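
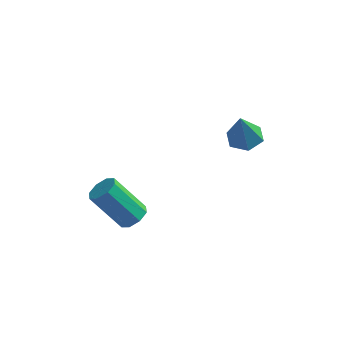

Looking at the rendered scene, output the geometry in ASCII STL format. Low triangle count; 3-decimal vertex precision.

solid 
facet normal 0.625 0.021 -0.780
outer loop
vertex -2.714 -0.747 0.003
vertex -3.166 -0.742 -0.359
vertex -2.849 -0.335 -0.094
endloop
endfacet
facet normal 0.719 0.374 0.586
outer loop
vertex -2.714 -0.747 0.003
vertex -2.849 -0.335 -0.094
vertex -3.801 -0.783 1.361
endloop
endfacet
facet normal 0.719 0.374 0.586
outer loop
vertex -3.801 -0.783 1.361
vertex -2.849 -0.335 -0.094
vertex -3.936 -0.372 1.264
endloop
endfacet
facet normal -0.624 -0.021 0.781
outer loop
vertex -3.801 -0.783 1.361
vertex -3.936 -0.372 1.264
vertex -4.254 -0.778 0.999
endloop
endfacet
facet normal 0.625 0.022 -0.781
outer loop
vertex -2.849 -0.335 -0.094
vertex -3.166 -0.742 -0.359
vertex -3.17 -0.162 -0.346
endloop
endfacet
facet normal 0.293 0.920 0.259
outer loop
vertex -2.849 -0.335 -0.094
vertex -3.17 -0.162 -0.346
vertex -3.936 -0.372 1.264
endloop
endfacet
facet normal 0.293 0.920 0.259
outer loop
vertex -3.936 -0.372 1.264
vertex -3.17 -0.162 -0.346
vertex -4.257 -0.199 1.012
endloop
endfacet
facet normal -0.624 -0.021 0.781
outer loop
vertex -3.936 -0.372 1.264
vertex -4.257 -0.199 1.012
vertex -4.254 -0.778 0.999
endloop
endfacet
facet normal 0.625 0.022 -0.780
outer loop
vertex -3.17 -0.162 -0.346
vertex -3.166 -0.742 -0.359
vertex -3.489 -0.328 -0.606
endloop
endfacet
facet normal -0.304 0.927 -0.218
outer loop
vertex -3.17 -0.162 -0.346
vertex -3.489 -0.328 -0.606
vertex -4.257 -0.199 1.012
endloop
endfacet
facet normal -0.304 0.927 -0.218
outer loop
vertex -4.257 -0.199 1.012
vertex -3.489 -0.328 -0.606
vertex -4.577 -0.365 0.752
endloop
endfacet
facet normal -0.624 -0.021 0.781
outer loop
vertex -4.257 -0.199 1.012
vertex -4.577 -0.365 0.752
vertex -4.254 -0.778 0.999
endloop
endfacet
facet normal 0.624 0.021 -0.781
outer loop
vertex -3.489 -0.328 -0.606
vertex -3.166 -0.742 -0.359
vertex -3.619 -0.737 -0.721
endloop
endfacet
facet normal -0.724 0.390 -0.569
outer loop
vertex -3.489 -0.328 -0.606
vertex -3.619 -0.737 -0.721
vertex -4.577 -0.365 0.752
endloop
endfacet
facet normal -0.724 0.389 -0.569
outer loop
vertex -4.577 -0.365 0.752
vertex -3.619 -0.737 -0.721
vertex -4.706 -0.773 0.637
endloop
endfacet
facet normal -0.625 -0.022 0.780
outer loop
vertex -4.577 -0.365 0.752
vertex -4.706 -0.773 0.637
vertex -4.254 -0.778 0.999
endloop
endfacet
facet normal 0.624 0.021 -0.781
outer loop
vertex -3.619 -0.737 -0.721
vertex -3.166 -0.742 -0.359
vertex -3.484 -1.148 -0.624
endloop
endfacet
facet normal -0.719 -0.374 -0.585
outer loop
vertex -3.619 -0.737 -0.721
vertex -3.484 -1.148 -0.624
vertex -4.706 -0.773 0.637
endloop
endfacet
facet normal -0.719 -0.374 -0.586
outer loop
vertex -4.706 -0.773 0.637
vertex -3.484 -1.148 -0.624
vertex -4.571 -1.185 0.734
endloop
endfacet
facet normal -0.625 -0.021 0.780
outer loop
vertex -4.706 -0.773 0.637
vertex -4.571 -1.185 0.734
vertex -4.254 -0.778 0.999
endloop
endfacet
facet normal 0.624 0.021 -0.781
outer loop
vertex -3.484 -1.148 -0.624
vertex -3.166 -0.742 -0.359
vertex -3.163 -1.321 -0.372
endloop
endfacet
facet normal -0.293 -0.920 -0.259
outer loop
vertex -3.484 -1.148 -0.624
vertex -3.163 -1.321 -0.372
vertex -4.571 -1.185 0.734
endloop
endfacet
facet normal -0.293 -0.920 -0.259
outer loop
vertex -4.571 -1.185 0.734
vertex -3.163 -1.321 -0.372
vertex -4.25 -1.358 0.986
endloop
endfacet
facet normal -0.625 -0.022 0.781
outer loop
vertex -4.571 -1.185 0.734
vertex -4.25 -1.358 0.986
vertex -4.254 -0.778 0.999
endloop
endfacet
facet normal 0.624 0.021 -0.781
outer loop
vertex -3.163 -1.321 -0.372
vertex -3.166 -0.742 -0.359
vertex -2.843 -1.155 -0.112
endloop
endfacet
facet normal 0.304 -0.927 0.218
outer loop
vertex -3.163 -1.321 -0.372
vertex -2.843 -1.155 -0.112
vertex -4.25 -1.358 0.986
endloop
endfacet
facet normal 0.304 -0.927 0.219
outer loop
vertex -4.25 -1.358 0.986
vertex -2.843 -1.155 -0.112
vertex -3.931 -1.192 1.246
endloop
endfacet
facet normal -0.625 -0.022 0.780
outer loop
vertex -4.25 -1.358 0.986
vertex -3.931 -1.192 1.246
vertex -4.254 -0.778 0.999
endloop
endfacet
facet normal 0.625 0.022 -0.780
outer loop
vertex -2.843 -1.155 -0.112
vertex -3.166 -0.742 -0.359
vertex -2.714 -0.747 0.003
endloop
endfacet
facet normal 0.724 -0.389 0.569
outer loop
vertex -2.843 -1.155 -0.112
vertex -2.714 -0.747 0.003
vertex -3.931 -1.192 1.246
endloop
endfacet
facet normal 0.724 -0.390 0.569
outer loop
vertex -3.931 -1.192 1.246
vertex -2.714 -0.747 0.003
vertex -3.801 -0.783 1.361
endloop
endfacet
facet normal -0.624 -0.021 0.781
outer loop
vertex -3.931 -1.192 1.246
vertex -3.801 -0.783 1.361
vertex -4.254 -0.778 0.999
endloop
endfacet
facet normal 0.071 0.291 -0.954
outer loop
vertex 0.91 0.815 3.303
vertex 0.259 0.919 3.286
vertex 0.665 1.407 3.465
endloop
endfacet
facet normal 0.827 0.199 0.525
outer loop
vertex 0.91 0.815 3.303
vertex 0.665 1.407 3.465
vertex 0.161 0.521 4.594
endloop
endfacet
facet normal 0.071 0.291 -0.954
outer loop
vertex 0.665 1.407 3.465
vertex 0.259 0.919 3.286
vertex 0.014 1.51 3.448
endloop
endfacet
facet normal 0.103 0.760 0.642
outer loop
vertex 0.665 1.407 3.465
vertex 0.014 1.51 3.448
vertex 0.161 0.521 4.594
endloop
endfacet
facet normal 0.071 0.291 -0.954
outer loop
vertex 0.014 1.51 3.448
vertex 0.259 0.919 3.286
vertex -0.393 1.022 3.269
endloop
endfacet
facet normal -0.751 0.449 0.484
outer loop
vertex 0.014 1.51 3.448
vertex -0.393 1.022 3.269
vertex 0.161 0.521 4.594
endloop
endfacet
facet normal 0.071 0.289 -0.955
outer loop
vertex -0.393 1.022 3.269
vertex 0.259 0.919 3.286
vertex -0.148 0.43 3.108
endloop
endfacet
facet normal -0.882 -0.422 0.209
outer loop
vertex -0.393 1.022 3.269
vertex -0.148 0.43 3.108
vertex 0.161 0.521 4.594
endloop
endfacet
facet normal 0.071 0.289 -0.955
outer loop
vertex -0.148 0.43 3.108
vertex 0.259 0.919 3.286
vertex 0.504 0.327 3.125
endloop
endfacet
facet normal -0.158 -0.983 0.093
outer loop
vertex -0.148 0.43 3.108
vertex 0.504 0.327 3.125
vertex 0.161 0.521 4.594
endloop
endfacet
facet normal 0.071 0.289 -0.955
outer loop
vertex 0.504 0.327 3.125
vertex 0.259 0.919 3.286
vertex 0.91 0.815 3.303
endloop
endfacet
facet normal 0.697 -0.672 0.251
outer loop
vertex 0.504 0.327 3.125
vertex 0.91 0.815 3.303
vertex 0.161 0.521 4.594
endloop
endfacet

endsolid


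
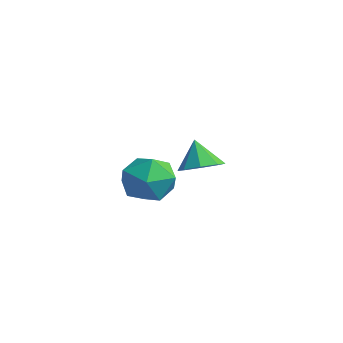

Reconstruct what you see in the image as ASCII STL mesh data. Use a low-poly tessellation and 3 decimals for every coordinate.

solid 
facet normal 0.455 -0.057 -0.889
outer loop
vertex -0.776 0.185 -1.319
vertex -1.457 0.007 -1.656
vertex -1.073 0.669 -1.502
endloop
endfacet
facet normal 0.388 0.525 0.758
outer loop
vertex -0.776 0.185 -1.319
vertex -1.073 0.669 -1.502
vertex -1.983 0.073 -0.624
endloop
endfacet
facet normal 0.454 -0.057 -0.889
outer loop
vertex -1.073 0.669 -1.502
vertex -1.457 0.007 -1.656
vertex -1.595 0.766 -1.775
endloop
endfacet
facet normal -0.095 0.867 0.490
outer loop
vertex -1.073 0.669 -1.502
vertex -1.595 0.766 -1.775
vertex -1.983 0.073 -0.624
endloop
endfacet
facet normal 0.454 -0.057 -0.889
outer loop
vertex -1.595 0.766 -1.775
vertex -1.457 0.007 -1.656
vertex -2.036 0.418 -1.978
endloop
endfacet
facet normal -0.663 0.719 0.209
outer loop
vertex -1.595 0.766 -1.775
vertex -2.036 0.418 -1.978
vertex -1.983 0.073 -0.624
endloop
endfacet
facet normal 0.454 -0.058 -0.889
outer loop
vertex -2.036 0.418 -1.978
vertex -1.457 0.007 -1.656
vertex -2.138 -0.17 -1.992
endloop
endfacet
facet normal -0.982 0.168 0.081
outer loop
vertex -2.036 0.418 -1.978
vertex -2.138 -0.17 -1.992
vertex -1.983 0.073 -0.624
endloop
endfacet
facet normal 0.454 -0.057 -0.889
outer loop
vertex -2.138 -0.17 -1.992
vertex -1.457 0.007 -1.656
vertex -1.84 -0.654 -1.809
endloop
endfacet
facet normal -0.867 -0.465 0.181
outer loop
vertex -2.138 -0.17 -1.992
vertex -1.84 -0.654 -1.809
vertex -1.983 0.073 -0.624
endloop
endfacet
facet normal 0.453 -0.057 -0.890
outer loop
vertex -1.84 -0.654 -1.809
vertex -1.457 0.007 -1.656
vertex -1.318 -0.751 -1.537
endloop
endfacet
facet normal -0.384 -0.807 0.449
outer loop
vertex -1.84 -0.654 -1.809
vertex -1.318 -0.751 -1.537
vertex -1.983 0.073 -0.624
endloop
endfacet
facet normal 0.454 -0.056 -0.889
outer loop
vertex -1.318 -0.751 -1.537
vertex -1.457 0.007 -1.656
vertex -0.877 -0.403 -1.334
endloop
endfacet
facet normal 0.184 -0.659 0.729
outer loop
vertex -1.318 -0.751 -1.537
vertex -0.877 -0.403 -1.334
vertex -1.983 0.073 -0.624
endloop
endfacet
facet normal 0.454 -0.055 -0.889
outer loop
vertex -0.877 -0.403 -1.334
vertex -1.457 0.007 -1.656
vertex -0.776 0.185 -1.319
endloop
endfacet
facet normal 0.504 -0.108 0.857
outer loop
vertex -0.877 -0.403 -1.334
vertex -0.776 0.185 -1.319
vertex -1.983 0.073 -0.624
endloop
endfacet
facet normal -0.998 0.034 0.046
outer loop
vertex 0.475 -3.073 -0.61
vertex 0.443 -4.05 -0.585
vertex 0.499 -3.542 0.248
endloop
endfacet
facet normal -0.709 0.610 0.353
outer loop
vertex 0.475 -3.073 -0.61
vertex 0.499 -3.542 0.248
vertex 1.084 -2.773 0.094
endloop
endfacet
facet normal -0.308 0.942 -0.135
outer loop
vertex 0.475 -3.073 -0.61
vertex 1.084 -2.773 0.094
vertex 1.389 -2.806 -0.834
endloop
endfacet
facet normal -0.349 0.571 -0.743
outer loop
vertex 0.475 -3.073 -0.61
vertex 1.389 -2.806 -0.834
vertex 0.993 -3.595 -1.254
endloop
endfacet
facet normal -0.776 0.009 -0.631
outer loop
vertex 0.475 -3.073 -0.61
vertex 0.993 -3.595 -1.254
vertex 0.443 -4.05 -0.585
endloop
endfacet
facet normal -0.280 0.389 0.878
outer loop
vertex 1.084 -2.773 0.094
vertex 0.499 -3.542 0.248
vertex 1.427 -3.565 0.554
endloop
endfacet
facet normal -0.748 -0.543 0.382
outer loop
vertex 0.499 -3.542 0.248
vertex 0.443 -4.05 -0.585
vertex 1.031 -4.354 0.134
endloop
endfacet
facet normal -0.387 -0.583 -0.715
outer loop
vertex 0.443 -4.05 -0.585
vertex 0.993 -3.595 -1.254
vertex 1.336 -4.387 -0.794
endloop
endfacet
facet normal 0.303 0.325 -0.896
outer loop
vertex 0.993 -3.595 -1.254
vertex 1.389 -2.806 -0.834
vertex 1.921 -3.618 -0.948
endloop
endfacet
facet normal 0.370 0.925 0.089
outer loop
vertex 1.389 -2.806 -0.834
vertex 1.084 -2.773 0.094
vertex 1.977 -3.11 -0.115
endloop
endfacet
facet normal 0.349 -0.571 0.743
outer loop
vertex 1.945 -4.087 -0.09
vertex 1.427 -3.565 0.554
vertex 1.031 -4.354 0.134
endloop
endfacet
facet normal 0.308 -0.942 0.135
outer loop
vertex 1.945 -4.087 -0.09
vertex 1.031 -4.354 0.134
vertex 1.336 -4.387 -0.794
endloop
endfacet
facet normal 0.709 -0.610 -0.353
outer loop
vertex 1.945 -4.087 -0.09
vertex 1.336 -4.387 -0.794
vertex 1.921 -3.618 -0.948
endloop
endfacet
facet normal 0.998 -0.034 -0.046
outer loop
vertex 1.945 -4.087 -0.09
vertex 1.921 -3.618 -0.948
vertex 1.977 -3.11 -0.115
endloop
endfacet
facet normal 0.776 -0.009 0.631
outer loop
vertex 1.945 -4.087 -0.09
vertex 1.977 -3.11 -0.115
vertex 1.427 -3.565 0.554
endloop
endfacet
facet normal -0.303 -0.325 0.896
outer loop
vertex 1.031 -4.354 0.134
vertex 1.427 -3.565 0.554
vertex 0.499 -3.542 0.248
endloop
endfacet
facet normal -0.370 -0.925 -0.089
outer loop
vertex 1.336 -4.387 -0.794
vertex 1.031 -4.354 0.134
vertex 0.443 -4.05 -0.585
endloop
endfacet
facet normal 0.280 -0.389 -0.878
outer loop
vertex 1.921 -3.618 -0.948
vertex 1.336 -4.387 -0.794
vertex 0.993 -3.595 -1.254
endloop
endfacet
facet normal 0.748 0.543 -0.382
outer loop
vertex 1.977 -3.11 -0.115
vertex 1.921 -3.618 -0.948
vertex 1.389 -2.806 -0.834
endloop
endfacet
facet normal 0.387 0.583 0.715
outer loop
vertex 1.427 -3.565 0.554
vertex 1.977 -3.11 -0.115
vertex 1.084 -2.773 0.094
endloop
endfacet

endsolid


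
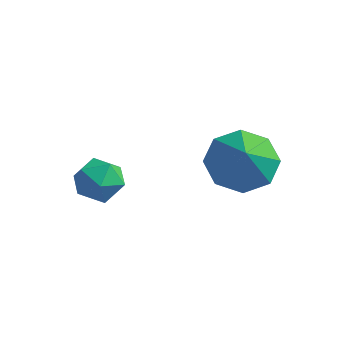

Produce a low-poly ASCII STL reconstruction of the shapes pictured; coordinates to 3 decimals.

solid 
facet normal -0.347 0.523 -0.778
outer loop
vertex 1.693 3.053 1.332
vertex 0.876 3.153 1.764
vertex 1.669 3.638 1.736
endloop
endfacet
facet normal 0.955 -0.141 0.261
outer loop
vertex 1.693 3.053 1.332
vertex 1.669 3.638 1.736
vertex 1.264 2.567 2.636
endloop
endfacet
facet normal -0.347 0.523 -0.778
outer loop
vertex 1.669 3.638 1.736
vertex 0.876 3.153 1.764
vertex 1.179 3.939 2.157
endloop
endfacet
facet normal 0.717 0.269 0.643
outer loop
vertex 1.669 3.638 1.736
vertex 1.179 3.939 2.157
vertex 1.264 2.567 2.636
endloop
endfacet
facet normal -0.346 0.523 -0.779
outer loop
vertex 1.179 3.939 2.157
vertex 0.876 3.153 1.764
vertex 0.512 3.78 2.347
endloop
endfacet
facet normal 0.184 0.334 0.924
outer loop
vertex 1.179 3.939 2.157
vertex 0.512 3.78 2.347
vertex 1.264 2.567 2.636
endloop
endfacet
facet normal -0.347 0.522 -0.779
outer loop
vertex 0.512 3.78 2.347
vertex 0.876 3.153 1.764
vertex 0.058 3.253 2.196
endloop
endfacet
facet normal -0.334 0.018 0.942
outer loop
vertex 0.512 3.78 2.347
vertex 0.058 3.253 2.196
vertex 1.264 2.567 2.636
endloop
endfacet
facet normal -0.347 0.523 -0.779
outer loop
vertex 0.058 3.253 2.196
vertex 0.876 3.153 1.764
vertex 0.083 2.668 1.792
endloop
endfacet
facet normal -0.532 -0.496 0.686
outer loop
vertex 0.058 3.253 2.196
vertex 0.083 2.668 1.792
vertex 1.264 2.567 2.636
endloop
endfacet
facet normal -0.347 0.523 -0.778
outer loop
vertex 0.083 2.668 1.792
vertex 0.876 3.153 1.764
vertex 0.572 2.366 1.371
endloop
endfacet
facet normal -0.296 -0.905 0.306
outer loop
vertex 0.083 2.668 1.792
vertex 0.572 2.366 1.371
vertex 1.264 2.567 2.636
endloop
endfacet
facet normal -0.347 0.523 -0.779
outer loop
vertex 0.572 2.366 1.371
vertex 0.876 3.153 1.764
vertex 1.239 2.526 1.181
endloop
endfacet
facet normal 0.239 -0.971 0.023
outer loop
vertex 0.572 2.366 1.371
vertex 1.239 2.526 1.181
vertex 1.264 2.567 2.636
endloop
endfacet
facet normal -0.348 0.523 -0.778
outer loop
vertex 1.239 2.526 1.181
vertex 0.876 3.153 1.764
vertex 1.693 3.053 1.332
endloop
endfacet
facet normal 0.757 -0.654 0.005
outer loop
vertex 1.239 2.526 1.181
vertex 1.693 3.053 1.332
vertex 1.264 2.567 2.636
endloop
endfacet
facet normal -0.744 -0.635 0.208
outer loop
vertex -2.264 0.625 1.793
vertex -1.829 0.09 1.716
vertex -1.908 0.386 2.338
endloop
endfacet
facet normal -0.840 -0.013 0.543
outer loop
vertex -2.264 0.625 1.793
vertex -1.908 0.386 2.338
vertex -1.98 1.07 2.243
endloop
endfacet
facet normal -0.863 0.502 0.048
outer loop
vertex -2.264 0.625 1.793
vertex -1.98 1.07 2.243
vertex -1.945 1.196 1.561
endloop
endfacet
facet normal -0.782 0.196 -0.592
outer loop
vertex -2.264 0.625 1.793
vertex -1.945 1.196 1.561
vertex -1.851 0.59 1.236
endloop
endfacet
facet normal -0.708 -0.505 -0.493
outer loop
vertex -2.264 0.625 1.793
vertex -1.851 0.59 1.236
vertex -1.829 0.09 1.716
endloop
endfacet
facet normal -0.270 0.104 0.957
outer loop
vertex -1.98 1.07 2.243
vertex -1.908 0.386 2.338
vertex -1.369 0.81 2.444
endloop
endfacet
facet normal -0.116 -0.903 0.415
outer loop
vertex -1.908 0.386 2.338
vertex -1.829 0.09 1.716
vertex -1.275 0.204 2.119
endloop
endfacet
facet normal -0.058 -0.693 -0.719
outer loop
vertex -1.829 0.09 1.716
vertex -1.851 0.59 1.236
vertex -1.24 0.33 1.437
endloop
endfacet
facet normal -0.176 0.444 -0.879
outer loop
vertex -1.851 0.59 1.236
vertex -1.945 1.196 1.561
vertex -1.312 1.014 1.342
endloop
endfacet
facet normal -0.308 0.938 0.158
outer loop
vertex -1.945 1.196 1.561
vertex -1.98 1.07 2.243
vertex -1.391 1.31 1.964
endloop
endfacet
facet normal 0.782 -0.196 0.592
outer loop
vertex -0.956 0.775 1.887
vertex -1.369 0.81 2.444
vertex -1.275 0.204 2.119
endloop
endfacet
facet normal 0.863 -0.502 -0.048
outer loop
vertex -0.956 0.775 1.887
vertex -1.275 0.204 2.119
vertex -1.24 0.33 1.437
endloop
endfacet
facet normal 0.840 0.013 -0.543
outer loop
vertex -0.956 0.775 1.887
vertex -1.24 0.33 1.437
vertex -1.312 1.014 1.342
endloop
endfacet
facet normal 0.744 0.635 -0.208
outer loop
vertex -0.956 0.775 1.887
vertex -1.312 1.014 1.342
vertex -1.391 1.31 1.964
endloop
endfacet
facet normal 0.708 0.505 0.493
outer loop
vertex -0.956 0.775 1.887
vertex -1.391 1.31 1.964
vertex -1.369 0.81 2.444
endloop
endfacet
facet normal 0.176 -0.444 0.879
outer loop
vertex -1.275 0.204 2.119
vertex -1.369 0.81 2.444
vertex -1.908 0.386 2.338
endloop
endfacet
facet normal 0.308 -0.938 -0.158
outer loop
vertex -1.24 0.33 1.437
vertex -1.275 0.204 2.119
vertex -1.829 0.09 1.716
endloop
endfacet
facet normal 0.270 -0.104 -0.957
outer loop
vertex -1.312 1.014 1.342
vertex -1.24 0.33 1.437
vertex -1.851 0.59 1.236
endloop
endfacet
facet normal 0.116 0.903 -0.415
outer loop
vertex -1.391 1.31 1.964
vertex -1.312 1.014 1.342
vertex -1.945 1.196 1.561
endloop
endfacet
facet normal 0.058 0.693 0.719
outer loop
vertex -1.369 0.81 2.444
vertex -1.391 1.31 1.964
vertex -1.98 1.07 2.243
endloop
endfacet

endsolid


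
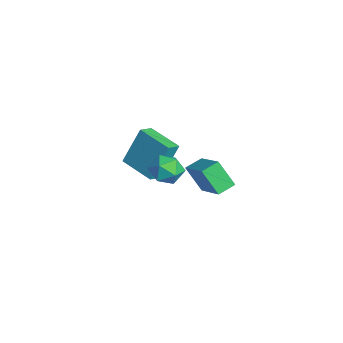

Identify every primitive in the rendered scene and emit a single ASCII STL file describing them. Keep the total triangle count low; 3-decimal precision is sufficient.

solid 
facet normal -0.863 -0.164 -0.478
outer loop
vertex 1.956 0.603 1.467
vertex 1.66 1.388 1.732
vertex 2.491 1.2 0.295
endloop
endfacet
facet normal 0.336 -0.892 -0.301
outer loop
vertex 4.14 1.512 1.208
vertex 1.956 0.603 1.467
vertex 2.491 1.2 0.295
endloop
endfacet
facet normal -0.863 -0.163 -0.478
outer loop
vertex 2.491 1.2 0.295
vertex 1.66 1.388 1.732
vertex 2.196 1.985 0.56
endloop
endfacet
facet normal 0.377 0.420 -0.825
outer loop
vertex 2.196 1.985 0.56
vertex 4.14 1.512 1.208
vertex 2.491 1.2 0.295
endloop
endfacet
facet normal -0.377 -0.421 0.825
outer loop
vertex 1.956 0.603 1.467
vertex 3.309 1.7 2.645
vertex 1.66 1.388 1.732
endloop
endfacet
facet normal 0.336 -0.893 -0.301
outer loop
vertex 3.604 0.915 2.38
vertex 1.956 0.603 1.467
vertex 4.14 1.512 1.208
endloop
endfacet
facet normal -0.378 -0.420 0.825
outer loop
vertex 3.604 0.915 2.38
vertex 3.309 1.7 2.645
vertex 1.956 0.603 1.467
endloop
endfacet
facet normal -0.336 0.893 0.301
outer loop
vertex 1.66 1.388 1.732
vertex 3.309 1.7 2.645
vertex 2.196 1.985 0.56
endloop
endfacet
facet normal 0.377 0.421 -0.825
outer loop
vertex 3.844 2.297 1.473
vertex 4.14 1.512 1.208
vertex 2.196 1.985 0.56
endloop
endfacet
facet normal -0.336 0.892 0.301
outer loop
vertex 2.196 1.985 0.56
vertex 3.309 1.7 2.645
vertex 3.844 2.297 1.473
endloop
endfacet
facet normal 0.863 0.164 0.478
outer loop
vertex 3.844 2.297 1.473
vertex 3.604 0.915 2.38
vertex 4.14 1.512 1.208
endloop
endfacet
facet normal 0.863 0.163 0.477
outer loop
vertex 3.309 1.7 2.645
vertex 3.604 0.915 2.38
vertex 3.844 2.297 1.473
endloop
endfacet
facet normal -0.430 0.376 0.821
outer loop
vertex 1.634 0.254 1.938
vertex 1.776 -0.479 2.348
vertex 2.36 0.141 2.37
endloop
endfacet
facet normal -0.121 0.892 0.436
outer loop
vertex 1.634 0.254 1.938
vertex 2.36 0.141 2.37
vertex 2.373 0.517 1.605
endloop
endfacet
facet normal -0.412 0.885 -0.216
outer loop
vertex 1.634 0.254 1.938
vertex 2.373 0.517 1.605
vertex 1.798 0.129 1.111
endloop
endfacet
facet normal -0.901 0.366 -0.234
outer loop
vertex 1.634 0.254 1.938
vertex 1.798 0.129 1.111
vertex 1.429 -0.486 1.57
endloop
endfacet
facet normal -0.912 0.051 0.406
outer loop
vertex 1.634 0.254 1.938
vertex 1.429 -0.486 1.57
vertex 1.776 -0.479 2.348
endloop
endfacet
facet normal 0.572 0.732 0.370
outer loop
vertex 2.373 0.517 1.605
vertex 2.36 0.141 2.37
vertex 2.971 -0.054 1.81
endloop
endfacet
facet normal 0.071 -0.102 0.992
outer loop
vertex 2.36 0.141 2.37
vertex 1.776 -0.479 2.348
vertex 2.602 -0.669 2.269
endloop
endfacet
facet normal -0.709 -0.627 0.322
outer loop
vertex 1.776 -0.479 2.348
vertex 1.429 -0.486 1.57
vertex 2.027 -1.057 1.775
endloop
endfacet
facet normal -0.691 -0.118 -0.713
outer loop
vertex 1.429 -0.486 1.57
vertex 1.798 0.129 1.111
vertex 2.04 -0.681 1.01
endloop
endfacet
facet normal 0.101 0.722 -0.684
outer loop
vertex 1.798 0.129 1.111
vertex 2.373 0.517 1.605
vertex 2.624 -0.061 1.032
endloop
endfacet
facet normal 0.901 -0.366 0.234
outer loop
vertex 2.766 -0.794 1.442
vertex 2.971 -0.054 1.81
vertex 2.602 -0.669 2.269
endloop
endfacet
facet normal 0.412 -0.885 0.216
outer loop
vertex 2.766 -0.794 1.442
vertex 2.602 -0.669 2.269
vertex 2.027 -1.057 1.775
endloop
endfacet
facet normal 0.121 -0.892 -0.436
outer loop
vertex 2.766 -0.794 1.442
vertex 2.027 -1.057 1.775
vertex 2.04 -0.681 1.01
endloop
endfacet
facet normal 0.430 -0.376 -0.821
outer loop
vertex 2.766 -0.794 1.442
vertex 2.04 -0.681 1.01
vertex 2.624 -0.061 1.032
endloop
endfacet
facet normal 0.912 -0.051 -0.406
outer loop
vertex 2.766 -0.794 1.442
vertex 2.624 -0.061 1.032
vertex 2.971 -0.054 1.81
endloop
endfacet
facet normal 0.691 0.118 0.713
outer loop
vertex 2.602 -0.669 2.269
vertex 2.971 -0.054 1.81
vertex 2.36 0.141 2.37
endloop
endfacet
facet normal -0.101 -0.722 0.684
outer loop
vertex 2.027 -1.057 1.775
vertex 2.602 -0.669 2.269
vertex 1.776 -0.479 2.348
endloop
endfacet
facet normal -0.572 -0.732 -0.370
outer loop
vertex 2.04 -0.681 1.01
vertex 2.027 -1.057 1.775
vertex 1.429 -0.486 1.57
endloop
endfacet
facet normal -0.071 0.102 -0.992
outer loop
vertex 2.624 -0.061 1.032
vertex 2.04 -0.681 1.01
vertex 1.798 0.129 1.111
endloop
endfacet
facet normal 0.709 0.627 -0.322
outer loop
vertex 2.971 -0.054 1.81
vertex 2.624 -0.061 1.032
vertex 2.373 0.517 1.605
endloop
endfacet
facet normal -0.826 -0.531 0.191
outer loop
vertex -2.684 -0.372 0.871
vertex -3.139 0.23 0.577
vertex -2.578 -1.221 -1.036
endloop
endfacet
facet normal 0.562 -0.743 0.362
outer loop
vertex -1.101 -0.27 -1.377
vertex -2.684 -0.372 0.871
vertex -2.578 -1.221 -1.036
endloop
endfacet
facet normal -0.825 -0.532 0.191
outer loop
vertex -2.578 -1.221 -1.036
vertex -3.139 0.23 0.577
vertex -3.034 -0.619 -1.329
endloop
endfacet
facet normal 0.051 -0.406 -0.913
outer loop
vertex -3.034 -0.619 -1.329
vertex -1.101 -0.27 -1.377
vertex -2.578 -1.221 -1.036
endloop
endfacet
facet normal -0.051 0.407 0.912
outer loop
vertex -2.684 -0.372 0.871
vertex -1.662 1.181 0.236
vertex -3.139 0.23 0.577
endloop
endfacet
facet normal 0.562 -0.743 0.362
outer loop
vertex -1.206 0.579 0.529
vertex -2.684 -0.372 0.871
vertex -1.101 -0.27 -1.377
endloop
endfacet
facet normal -0.050 0.406 0.912
outer loop
vertex -1.206 0.579 0.529
vertex -1.662 1.181 0.236
vertex -2.684 -0.372 0.871
endloop
endfacet
facet normal -0.562 0.743 -0.362
outer loop
vertex -3.139 0.23 0.577
vertex -1.662 1.181 0.236
vertex -3.034 -0.619 -1.329
endloop
endfacet
facet normal 0.051 -0.407 -0.912
outer loop
vertex -1.556 0.332 -1.671
vertex -1.101 -0.27 -1.377
vertex -3.034 -0.619 -1.329
endloop
endfacet
facet normal -0.562 0.743 -0.362
outer loop
vertex -3.034 -0.619 -1.329
vertex -1.662 1.181 0.236
vertex -1.556 0.332 -1.671
endloop
endfacet
facet normal 0.826 0.531 -0.191
outer loop
vertex -1.556 0.332 -1.671
vertex -1.206 0.579 0.529
vertex -1.101 -0.27 -1.377
endloop
endfacet
facet normal 0.825 0.532 -0.191
outer loop
vertex -1.662 1.181 0.236
vertex -1.206 0.579 0.529
vertex -1.556 0.332 -1.671
endloop
endfacet

endsolid


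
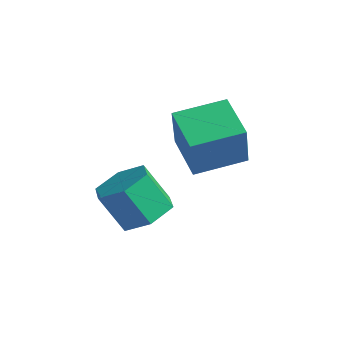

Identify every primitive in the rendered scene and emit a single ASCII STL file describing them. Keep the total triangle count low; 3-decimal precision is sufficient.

solid 
facet normal 0.458 0.266 -0.848
outer loop
vertex 0.154 0.259 -3.597
vertex -0.631 -0.125 -4.142
vertex -0.646 0.859 -3.841
endloop
endfacet
facet normal 0.431 0.767 0.475
outer loop
vertex 0.154 0.259 -3.597
vertex -0.646 0.859 -3.841
vertex -0.584 -0.171 -2.232
endloop
endfacet
facet normal 0.431 0.767 0.475
outer loop
vertex -0.584 -0.171 -2.232
vertex -0.646 0.859 -3.841
vertex -1.385 0.43 -2.476
endloop
endfacet
facet normal -0.459 -0.267 0.847
outer loop
vertex -0.584 -0.171 -2.232
vertex -1.385 0.43 -2.476
vertex -1.369 -0.555 -2.778
endloop
endfacet
facet normal 0.458 0.266 -0.848
outer loop
vertex -0.646 0.859 -3.841
vertex -0.631 -0.125 -4.142
vertex -1.431 0.475 -4.386
endloop
endfacet
facet normal -0.457 0.889 0.032
outer loop
vertex -0.646 0.859 -3.841
vertex -1.431 0.475 -4.386
vertex -1.385 0.43 -2.476
endloop
endfacet
facet normal -0.458 0.889 0.032
outer loop
vertex -1.385 0.43 -2.476
vertex -1.431 0.475 -4.386
vertex -2.169 0.046 -3.022
endloop
endfacet
facet normal -0.459 -0.267 0.847
outer loop
vertex -1.385 0.43 -2.476
vertex -2.169 0.046 -3.022
vertex -1.369 -0.555 -2.778
endloop
endfacet
facet normal 0.459 0.267 -0.847
outer loop
vertex -1.431 0.475 -4.386
vertex -0.631 -0.125 -4.142
vertex -1.416 -0.509 -4.688
endloop
endfacet
facet normal -0.889 0.122 -0.442
outer loop
vertex -1.431 0.475 -4.386
vertex -1.416 -0.509 -4.688
vertex -2.169 0.046 -3.022
endloop
endfacet
facet normal -0.889 0.122 -0.442
outer loop
vertex -2.169 0.046 -3.022
vertex -1.416 -0.509 -4.688
vertex -2.154 -0.939 -3.323
endloop
endfacet
facet normal -0.459 -0.266 0.848
outer loop
vertex -2.169 0.046 -3.022
vertex -2.154 -0.939 -3.323
vertex -1.369 -0.555 -2.778
endloop
endfacet
facet normal 0.459 0.267 -0.847
outer loop
vertex -1.416 -0.509 -4.688
vertex -0.631 -0.125 -4.142
vertex -0.615 -1.11 -4.444
endloop
endfacet
facet normal -0.431 -0.767 -0.475
outer loop
vertex -1.416 -0.509 -4.688
vertex -0.615 -1.11 -4.444
vertex -2.154 -0.939 -3.323
endloop
endfacet
facet normal -0.431 -0.768 -0.475
outer loop
vertex -2.154 -0.939 -3.323
vertex -0.615 -1.11 -4.444
vertex -1.354 -1.539 -3.079
endloop
endfacet
facet normal -0.458 -0.266 0.848
outer loop
vertex -2.154 -0.939 -3.323
vertex -1.354 -1.539 -3.079
vertex -1.369 -0.555 -2.778
endloop
endfacet
facet normal 0.459 0.267 -0.847
outer loop
vertex -0.615 -1.11 -4.444
vertex -0.631 -0.125 -4.142
vertex 0.169 -0.726 -3.898
endloop
endfacet
facet normal 0.457 -0.889 -0.032
outer loop
vertex -0.615 -1.11 -4.444
vertex 0.169 -0.726 -3.898
vertex -1.354 -1.539 -3.079
endloop
endfacet
facet normal 0.457 -0.889 -0.032
outer loop
vertex -1.354 -1.539 -3.079
vertex 0.169 -0.726 -3.898
vertex -0.569 -1.155 -2.534
endloop
endfacet
facet normal -0.458 -0.266 0.848
outer loop
vertex -1.354 -1.539 -3.079
vertex -0.569 -1.155 -2.534
vertex -1.369 -0.555 -2.778
endloop
endfacet
facet normal 0.459 0.266 -0.848
outer loop
vertex 0.169 -0.726 -3.898
vertex -0.631 -0.125 -4.142
vertex 0.154 0.259 -3.597
endloop
endfacet
facet normal 0.888 -0.122 0.442
outer loop
vertex 0.169 -0.726 -3.898
vertex 0.154 0.259 -3.597
vertex -0.569 -1.155 -2.534
endloop
endfacet
facet normal 0.889 -0.122 0.442
outer loop
vertex -0.569 -1.155 -2.534
vertex 0.154 0.259 -3.597
vertex -0.584 -0.171 -2.232
endloop
endfacet
facet normal -0.459 -0.267 0.847
outer loop
vertex -0.569 -1.155 -2.534
vertex -0.584 -0.171 -2.232
vertex -1.369 -0.555 -2.778
endloop
endfacet
facet normal -0.869 0.378 0.319
outer loop
vertex -0.424 0.743 0.248
vertex 0.389 2.354 0.552
vertex -0.826 1.27 -1.469
endloop
endfacet
facet normal -0.445 -0.880 -0.166
outer loop
vertex 0.651 0.626 -2.012
vertex -0.424 0.743 0.248
vertex -0.826 1.27 -1.469
endloop
endfacet
facet normal -0.869 0.379 0.319
outer loop
vertex -0.826 1.27 -1.469
vertex 0.389 2.354 0.552
vertex -0.012 2.88 -1.165
endloop
endfacet
facet normal -0.218 0.286 -0.933
outer loop
vertex -0.012 2.88 -1.165
vertex 0.651 0.626 -2.012
vertex -0.826 1.27 -1.469
endloop
endfacet
facet normal 0.218 -0.286 0.933
outer loop
vertex -0.424 0.743 0.248
vertex 1.866 1.71 0.009
vertex 0.389 2.354 0.552
endloop
endfacet
facet normal -0.445 -0.880 -0.166
outer loop
vertex 1.052 0.1 -0.295
vertex -0.424 0.743 0.248
vertex 0.651 0.626 -2.012
endloop
endfacet
facet normal 0.218 -0.287 0.933
outer loop
vertex 1.052 0.1 -0.295
vertex 1.866 1.71 0.009
vertex -0.424 0.743 0.248
endloop
endfacet
facet normal 0.445 0.880 0.166
outer loop
vertex 0.389 2.354 0.552
vertex 1.866 1.71 0.009
vertex -0.012 2.88 -1.165
endloop
endfacet
facet normal -0.218 0.286 -0.933
outer loop
vertex 1.464 2.237 -1.708
vertex 0.651 0.626 -2.012
vertex -0.012 2.88 -1.165
endloop
endfacet
facet normal 0.445 0.880 0.166
outer loop
vertex -0.012 2.88 -1.165
vertex 1.866 1.71 0.009
vertex 1.464 2.237 -1.708
endloop
endfacet
facet normal 0.869 -0.378 -0.319
outer loop
vertex 1.464 2.237 -1.708
vertex 1.052 0.1 -0.295
vertex 0.651 0.626 -2.012
endloop
endfacet
facet normal 0.869 -0.379 -0.320
outer loop
vertex 1.866 1.71 0.009
vertex 1.052 0.1 -0.295
vertex 1.464 2.237 -1.708
endloop
endfacet

endsolid


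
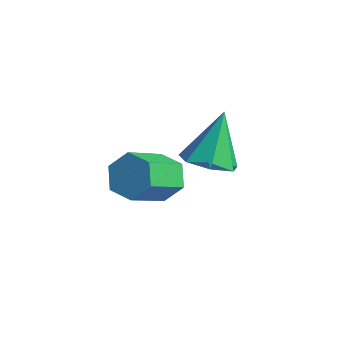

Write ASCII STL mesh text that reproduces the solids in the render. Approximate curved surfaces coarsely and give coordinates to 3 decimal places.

solid 
facet normal 0.142 -0.530 -0.836
outer loop
vertex 0.026 -2.581 1.382
vertex -0.627 -3.332 1.747
vertex -0.863 -2.478 1.166
endloop
endfacet
facet normal 0.142 0.983 -0.115
outer loop
vertex 0.026 -2.581 1.382
vertex -0.863 -2.478 1.166
vertex -0.933 -2.188 3.553
endloop
endfacet
facet normal 0.143 -0.529 -0.836
outer loop
vertex -0.863 -2.478 1.166
vertex -0.627 -3.332 1.747
vertex -1.573 -3.019 1.387
endloop
endfacet
facet normal -0.624 0.773 -0.112
outer loop
vertex -0.863 -2.478 1.166
vertex -1.573 -3.019 1.387
vertex -0.933 -2.188 3.553
endloop
endfacet
facet normal 0.142 -0.531 -0.836
outer loop
vertex -1.573 -3.019 1.387
vertex -0.627 -3.332 1.747
vertex -1.571 -3.795 1.88
endloop
endfacet
facet normal -0.963 0.143 0.229
outer loop
vertex -1.573 -3.019 1.387
vertex -1.571 -3.795 1.88
vertex -0.933 -2.188 3.553
endloop
endfacet
facet normal 0.142 -0.530 -0.836
outer loop
vertex -1.571 -3.795 1.88
vertex -0.627 -3.332 1.747
vertex -0.858 -4.223 2.273
endloop
endfacet
facet normal -0.620 -0.434 0.653
outer loop
vertex -1.571 -3.795 1.88
vertex -0.858 -4.223 2.273
vertex -0.933 -2.188 3.553
endloop
endfacet
facet normal 0.141 -0.530 -0.836
outer loop
vertex -0.858 -4.223 2.273
vertex -0.627 -3.332 1.747
vertex 0.03 -3.981 2.269
endloop
endfacet
facet normal 0.146 -0.523 0.840
outer loop
vertex -0.858 -4.223 2.273
vertex 0.03 -3.981 2.269
vertex -0.933 -2.188 3.553
endloop
endfacet
facet normal 0.142 -0.529 -0.836
outer loop
vertex 0.03 -3.981 2.269
vertex -0.627 -3.332 1.747
vertex 0.423 -3.25 1.873
endloop
endfacet
facet normal 0.759 -0.057 0.649
outer loop
vertex 0.03 -3.981 2.269
vertex 0.423 -3.25 1.873
vertex -0.933 -2.188 3.553
endloop
endfacet
facet normal 0.142 -0.530 -0.836
outer loop
vertex 0.423 -3.25 1.873
vertex -0.627 -3.332 1.747
vertex 0.026 -2.581 1.382
endloop
endfacet
facet normal 0.757 0.614 0.224
outer loop
vertex 0.423 -3.25 1.873
vertex 0.026 -2.581 1.382
vertex -0.933 -2.188 3.553
endloop
endfacet
facet normal 0.014 0.786 -0.618
outer loop
vertex -2.86 -3.119 -2.203
vertex -3.405 -2.602 -1.558
vertex -2.417 -2.576 -1.503
endloop
endfacet
facet normal 0.894 -0.287 -0.344
outer loop
vertex -2.86 -3.119 -2.203
vertex -2.417 -2.576 -1.503
vertex -2.89 -4.816 -0.866
endloop
endfacet
facet normal 0.894 -0.287 -0.344
outer loop
vertex -2.89 -4.816 -0.866
vertex -2.417 -2.576 -1.503
vertex -2.447 -4.273 -0.167
endloop
endfacet
facet normal -0.015 -0.785 0.619
outer loop
vertex -2.89 -4.816 -0.866
vertex -2.447 -4.273 -0.167
vertex -3.435 -4.298 -0.222
endloop
endfacet
facet normal 0.014 0.785 -0.619
outer loop
vertex -2.417 -2.576 -1.503
vertex -3.405 -2.602 -1.558
vertex -2.962 -2.059 -0.859
endloop
endfacet
facet normal 0.835 0.332 0.440
outer loop
vertex -2.417 -2.576 -1.503
vertex -2.962 -2.059 -0.859
vertex -2.447 -4.273 -0.167
endloop
endfacet
facet normal 0.835 0.332 0.440
outer loop
vertex -2.447 -4.273 -0.167
vertex -2.962 -2.059 -0.859
vertex -2.992 -3.755 0.477
endloop
endfacet
facet normal -0.015 -0.785 0.619
outer loop
vertex -2.447 -4.273 -0.167
vertex -2.992 -3.755 0.477
vertex -3.435 -4.298 -0.222
endloop
endfacet
facet normal 0.015 0.785 -0.619
outer loop
vertex -2.962 -2.059 -0.859
vertex -3.405 -2.602 -1.558
vertex -3.95 -2.084 -0.914
endloop
endfacet
facet normal -0.059 0.618 0.784
outer loop
vertex -2.962 -2.059 -0.859
vertex -3.95 -2.084 -0.914
vertex -2.992 -3.755 0.477
endloop
endfacet
facet normal -0.059 0.618 0.784
outer loop
vertex -2.992 -3.755 0.477
vertex -3.95 -2.084 -0.914
vertex -3.98 -3.781 0.423
endloop
endfacet
facet normal -0.013 -0.786 0.619
outer loop
vertex -2.992 -3.755 0.477
vertex -3.98 -3.781 0.423
vertex -3.435 -4.298 -0.222
endloop
endfacet
facet normal 0.015 0.785 -0.619
outer loop
vertex -3.95 -2.084 -0.914
vertex -3.405 -2.602 -1.558
vertex -4.393 -2.627 -1.613
endloop
endfacet
facet normal -0.894 0.287 0.344
outer loop
vertex -3.95 -2.084 -0.914
vertex -4.393 -2.627 -1.613
vertex -3.98 -3.781 0.423
endloop
endfacet
facet normal -0.894 0.286 0.344
outer loop
vertex -3.98 -3.781 0.423
vertex -4.393 -2.627 -1.613
vertex -4.423 -4.324 -0.277
endloop
endfacet
facet normal -0.014 -0.786 0.618
outer loop
vertex -3.98 -3.781 0.423
vertex -4.423 -4.324 -0.277
vertex -3.435 -4.298 -0.222
endloop
endfacet
facet normal 0.015 0.785 -0.619
outer loop
vertex -4.393 -2.627 -1.613
vertex -3.405 -2.602 -1.558
vertex -3.848 -3.145 -2.257
endloop
endfacet
facet normal -0.835 -0.331 -0.440
outer loop
vertex -4.393 -2.627 -1.613
vertex -3.848 -3.145 -2.257
vertex -4.423 -4.324 -0.277
endloop
endfacet
facet normal -0.835 -0.332 -0.440
outer loop
vertex -4.423 -4.324 -0.277
vertex -3.848 -3.145 -2.257
vertex -3.878 -4.841 -0.921
endloop
endfacet
facet normal -0.014 -0.785 0.619
outer loop
vertex -4.423 -4.324 -0.277
vertex -3.878 -4.841 -0.921
vertex -3.435 -4.298 -0.222
endloop
endfacet
facet normal 0.013 0.786 -0.619
outer loop
vertex -3.848 -3.145 -2.257
vertex -3.405 -2.602 -1.558
vertex -2.86 -3.119 -2.203
endloop
endfacet
facet normal 0.059 -0.618 -0.784
outer loop
vertex -3.848 -3.145 -2.257
vertex -2.86 -3.119 -2.203
vertex -3.878 -4.841 -0.921
endloop
endfacet
facet normal 0.059 -0.618 -0.784
outer loop
vertex -3.878 -4.841 -0.921
vertex -2.86 -3.119 -2.203
vertex -2.89 -4.816 -0.866
endloop
endfacet
facet normal -0.015 -0.785 0.619
outer loop
vertex -3.878 -4.841 -0.921
vertex -2.89 -4.816 -0.866
vertex -3.435 -4.298 -0.222
endloop
endfacet

endsolid


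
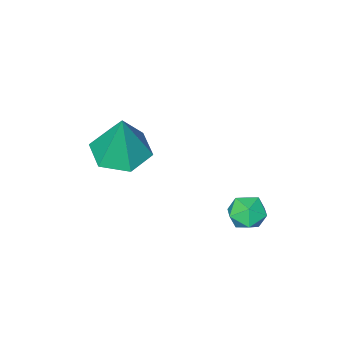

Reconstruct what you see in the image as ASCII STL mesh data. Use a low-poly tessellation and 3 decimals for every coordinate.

solid 
facet normal -0.124 -0.229 -0.966
outer loop
vertex 1.478 -3.791 0.575
vertex 0.48 -3.981 0.748
vertex 0.786 -3.033 0.484
endloop
endfacet
facet normal 0.715 0.675 0.183
outer loop
vertex 1.478 -3.791 0.575
vertex 0.786 -3.033 0.484
vertex 0.72 -3.539 2.612
endloop
endfacet
facet normal -0.125 -0.229 -0.965
outer loop
vertex 0.786 -3.033 0.484
vertex 0.48 -3.981 0.748
vertex -0.212 -3.223 0.658
endloop
endfacet
facet normal -0.144 0.964 0.225
outer loop
vertex 0.786 -3.033 0.484
vertex -0.212 -3.223 0.658
vertex 0.72 -3.539 2.612
endloop
endfacet
facet normal -0.125 -0.229 -0.965
outer loop
vertex -0.212 -3.223 0.658
vertex 0.48 -3.981 0.748
vertex -0.517 -4.171 0.922
endloop
endfacet
facet normal -0.808 0.384 0.447
outer loop
vertex -0.212 -3.223 0.658
vertex -0.517 -4.171 0.922
vertex 0.72 -3.539 2.612
endloop
endfacet
facet normal -0.125 -0.229 -0.965
outer loop
vertex -0.517 -4.171 0.922
vertex 0.48 -3.981 0.748
vertex 0.174 -4.928 1.012
endloop
endfacet
facet normal -0.611 -0.483 0.628
outer loop
vertex -0.517 -4.171 0.922
vertex 0.174 -4.928 1.012
vertex 0.72 -3.539 2.612
endloop
endfacet
facet normal -0.124 -0.229 -0.965
outer loop
vertex 0.174 -4.928 1.012
vertex 0.48 -3.981 0.748
vertex 1.172 -4.739 0.839
endloop
endfacet
facet normal 0.248 -0.772 0.586
outer loop
vertex 0.174 -4.928 1.012
vertex 1.172 -4.739 0.839
vertex 0.72 -3.539 2.612
endloop
endfacet
facet normal -0.124 -0.229 -0.966
outer loop
vertex 1.172 -4.739 0.839
vertex 0.48 -3.981 0.748
vertex 1.478 -3.791 0.575
endloop
endfacet
facet normal 0.912 -0.193 0.363
outer loop
vertex 1.172 -4.739 0.839
vertex 1.478 -3.791 0.575
vertex 0.72 -3.539 2.612
endloop
endfacet
facet normal -0.854 0.413 0.316
outer loop
vertex -2.344 -0.287 -1.071
vertex -2.103 -0.304 -0.398
vertex -1.978 0.269 -0.808
endloop
endfacet
facet normal -0.700 0.625 -0.346
outer loop
vertex -2.344 -0.287 -1.071
vertex -1.978 0.269 -0.808
vertex -1.852 0.041 -1.474
endloop
endfacet
facet normal -0.650 0.043 -0.759
outer loop
vertex -2.344 -0.287 -1.071
vertex -1.852 0.041 -1.474
vertex -1.898 -0.673 -1.475
endloop
endfacet
facet normal -0.774 -0.528 -0.350
outer loop
vertex -2.344 -0.287 -1.071
vertex -1.898 -0.673 -1.475
vertex -2.053 -0.886 -0.811
endloop
endfacet
facet normal -0.900 -0.301 0.315
outer loop
vertex -2.344 -0.287 -1.071
vertex -2.053 -0.886 -0.811
vertex -2.103 -0.304 -0.398
endloop
endfacet
facet normal -0.059 0.941 -0.333
outer loop
vertex -1.852 0.041 -1.474
vertex -1.978 0.269 -0.808
vertex -1.307 0.226 -1.049
endloop
endfacet
facet normal -0.310 0.597 0.740
outer loop
vertex -1.978 0.269 -0.808
vertex -2.103 -0.304 -0.398
vertex -1.462 0.013 -0.385
endloop
endfacet
facet normal -0.386 -0.556 0.736
outer loop
vertex -2.103 -0.304 -0.398
vertex -2.053 -0.886 -0.811
vertex -1.508 -0.701 -0.386
endloop
endfacet
facet normal -0.181 -0.923 -0.338
outer loop
vertex -2.053 -0.886 -0.811
vertex -1.898 -0.673 -1.475
vertex -1.382 -0.929 -1.052
endloop
endfacet
facet normal 0.020 0.000 -1.000
outer loop
vertex -1.898 -0.673 -1.475
vertex -1.852 0.041 -1.474
vertex -1.257 -0.356 -1.462
endloop
endfacet
facet normal 0.774 0.528 0.350
outer loop
vertex -1.016 -0.373 -0.789
vertex -1.307 0.226 -1.049
vertex -1.462 0.013 -0.385
endloop
endfacet
facet normal 0.650 -0.043 0.759
outer loop
vertex -1.016 -0.373 -0.789
vertex -1.462 0.013 -0.385
vertex -1.508 -0.701 -0.386
endloop
endfacet
facet normal 0.700 -0.625 0.346
outer loop
vertex -1.016 -0.373 -0.789
vertex -1.508 -0.701 -0.386
vertex -1.382 -0.929 -1.052
endloop
endfacet
facet normal 0.854 -0.413 -0.316
outer loop
vertex -1.016 -0.373 -0.789
vertex -1.382 -0.929 -1.052
vertex -1.257 -0.356 -1.462
endloop
endfacet
facet normal 0.900 0.301 -0.315
outer loop
vertex -1.016 -0.373 -0.789
vertex -1.257 -0.356 -1.462
vertex -1.307 0.226 -1.049
endloop
endfacet
facet normal 0.181 0.923 0.338
outer loop
vertex -1.462 0.013 -0.385
vertex -1.307 0.226 -1.049
vertex -1.978 0.269 -0.808
endloop
endfacet
facet normal -0.020 -0.000 1.000
outer loop
vertex -1.508 -0.701 -0.386
vertex -1.462 0.013 -0.385
vertex -2.103 -0.304 -0.398
endloop
endfacet
facet normal 0.059 -0.941 0.333
outer loop
vertex -1.382 -0.929 -1.052
vertex -1.508 -0.701 -0.386
vertex -2.053 -0.886 -0.811
endloop
endfacet
facet normal 0.310 -0.597 -0.740
outer loop
vertex -1.257 -0.356 -1.462
vertex -1.382 -0.929 -1.052
vertex -1.898 -0.673 -1.475
endloop
endfacet
facet normal 0.386 0.556 -0.736
outer loop
vertex -1.307 0.226 -1.049
vertex -1.257 -0.356 -1.462
vertex -1.852 0.041 -1.474
endloop
endfacet

endsolid


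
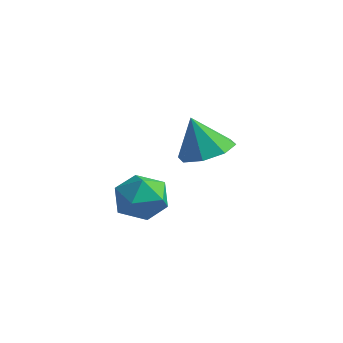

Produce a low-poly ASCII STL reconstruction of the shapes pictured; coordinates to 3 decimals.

solid 
facet normal -0.836 0.543 0.077
outer loop
vertex 1.795 -1.68 -2.589
vertex 1.279 -2.473 -2.606
vertex 1.582 -2.123 -1.781
endloop
endfacet
facet normal -0.291 0.869 0.400
outer loop
vertex 1.795 -1.68 -2.589
vertex 1.582 -2.123 -1.781
vertex 2.45 -1.772 -1.913
endloop
endfacet
facet normal 0.224 0.971 -0.085
outer loop
vertex 1.795 -1.68 -2.589
vertex 2.45 -1.772 -1.913
vertex 2.684 -1.905 -2.82
endloop
endfacet
facet normal -0.005 0.706 -0.708
outer loop
vertex 1.795 -1.68 -2.589
vertex 2.684 -1.905 -2.82
vertex 1.96 -2.339 -3.248
endloop
endfacet
facet normal -0.660 0.442 -0.608
outer loop
vertex 1.795 -1.68 -2.589
vertex 1.96 -2.339 -3.248
vertex 1.279 -2.473 -2.606
endloop
endfacet
facet normal -0.037 0.431 0.902
outer loop
vertex 2.45 -1.772 -1.913
vertex 1.582 -2.123 -1.781
vertex 2.34 -2.621 -1.512
endloop
endfacet
facet normal -0.920 -0.098 0.380
outer loop
vertex 1.582 -2.123 -1.781
vertex 1.279 -2.473 -2.606
vertex 1.616 -3.055 -1.94
endloop
endfacet
facet normal -0.634 -0.261 -0.727
outer loop
vertex 1.279 -2.473 -2.606
vertex 1.96 -2.339 -3.248
vertex 1.85 -3.188 -2.847
endloop
endfacet
facet normal 0.426 0.167 -0.889
outer loop
vertex 1.96 -2.339 -3.248
vertex 2.684 -1.905 -2.82
vertex 2.718 -2.837 -2.979
endloop
endfacet
facet normal 0.795 0.595 0.118
outer loop
vertex 2.684 -1.905 -2.82
vertex 2.45 -1.772 -1.913
vertex 3.021 -2.487 -2.154
endloop
endfacet
facet normal 0.005 -0.706 0.708
outer loop
vertex 2.505 -3.28 -2.171
vertex 2.34 -2.621 -1.512
vertex 1.616 -3.055 -1.94
endloop
endfacet
facet normal -0.224 -0.971 0.085
outer loop
vertex 2.505 -3.28 -2.171
vertex 1.616 -3.055 -1.94
vertex 1.85 -3.188 -2.847
endloop
endfacet
facet normal 0.291 -0.869 -0.400
outer loop
vertex 2.505 -3.28 -2.171
vertex 1.85 -3.188 -2.847
vertex 2.718 -2.837 -2.979
endloop
endfacet
facet normal 0.836 -0.543 -0.077
outer loop
vertex 2.505 -3.28 -2.171
vertex 2.718 -2.837 -2.979
vertex 3.021 -2.487 -2.154
endloop
endfacet
facet normal 0.660 -0.442 0.608
outer loop
vertex 2.505 -3.28 -2.171
vertex 3.021 -2.487 -2.154
vertex 2.34 -2.621 -1.512
endloop
endfacet
facet normal -0.426 -0.167 0.889
outer loop
vertex 1.616 -3.055 -1.94
vertex 2.34 -2.621 -1.512
vertex 1.582 -2.123 -1.781
endloop
endfacet
facet normal -0.795 -0.595 -0.118
outer loop
vertex 1.85 -3.188 -2.847
vertex 1.616 -3.055 -1.94
vertex 1.279 -2.473 -2.606
endloop
endfacet
facet normal 0.037 -0.431 -0.902
outer loop
vertex 2.718 -2.837 -2.979
vertex 1.85 -3.188 -2.847
vertex 1.96 -2.339 -3.248
endloop
endfacet
facet normal 0.920 0.098 -0.380
outer loop
vertex 3.021 -2.487 -2.154
vertex 2.718 -2.837 -2.979
vertex 2.684 -1.905 -2.82
endloop
endfacet
facet normal 0.634 0.261 0.727
outer loop
vertex 2.34 -2.621 -1.512
vertex 3.021 -2.487 -2.154
vertex 2.45 -1.772 -1.913
endloop
endfacet
facet normal 0.331 0.148 -0.932
outer loop
vertex 2.708 0.672 -1.542
vertex 1.805 0.879 -1.83
vertex 2.549 1.395 -1.484
endloop
endfacet
facet normal 0.615 0.072 0.785
outer loop
vertex 2.708 0.672 -1.542
vertex 2.549 1.395 -1.484
vertex 1.315 0.661 -0.45
endloop
endfacet
facet normal 0.332 0.147 -0.932
outer loop
vertex 2.549 1.395 -1.484
vertex 1.805 0.879 -1.83
vertex 1.955 1.816 -1.629
endloop
endfacet
facet normal 0.256 0.617 0.744
outer loop
vertex 2.549 1.395 -1.484
vertex 1.955 1.816 -1.629
vertex 1.315 0.661 -0.45
endloop
endfacet
facet normal 0.330 0.147 -0.932
outer loop
vertex 1.955 1.816 -1.629
vertex 1.805 0.879 -1.83
vertex 1.272 1.688 -1.891
endloop
endfacet
facet normal -0.353 0.757 0.550
outer loop
vertex 1.955 1.816 -1.629
vertex 1.272 1.688 -1.891
vertex 1.315 0.661 -0.45
endloop
endfacet
facet normal 0.330 0.147 -0.932
outer loop
vertex 1.272 1.688 -1.891
vertex 1.805 0.879 -1.83
vertex 0.902 1.086 -2.117
endloop
endfacet
facet normal -0.857 0.408 0.316
outer loop
vertex 1.272 1.688 -1.891
vertex 0.902 1.086 -2.117
vertex 1.315 0.661 -0.45
endloop
endfacet
facet normal 0.330 0.148 -0.932
outer loop
vertex 0.902 1.086 -2.117
vertex 1.805 0.879 -1.83
vertex 1.06 0.363 -2.176
endloop
endfacet
facet normal -0.958 -0.224 0.180
outer loop
vertex 0.902 1.086 -2.117
vertex 1.06 0.363 -2.176
vertex 1.315 0.661 -0.45
endloop
endfacet
facet normal 0.331 0.147 -0.932
outer loop
vertex 1.06 0.363 -2.176
vertex 1.805 0.879 -1.83
vertex 1.654 -0.058 -2.031
endloop
endfacet
facet normal -0.599 -0.769 0.221
outer loop
vertex 1.06 0.363 -2.176
vertex 1.654 -0.058 -2.031
vertex 1.315 0.661 -0.45
endloop
endfacet
facet normal 0.330 0.147 -0.932
outer loop
vertex 1.654 -0.058 -2.031
vertex 1.805 0.879 -1.83
vertex 2.337 0.07 -1.769
endloop
endfacet
facet normal 0.011 -0.909 0.416
outer loop
vertex 1.654 -0.058 -2.031
vertex 2.337 0.07 -1.769
vertex 1.315 0.661 -0.45
endloop
endfacet
facet normal 0.331 0.147 -0.932
outer loop
vertex 2.337 0.07 -1.769
vertex 1.805 0.879 -1.83
vertex 2.708 0.672 -1.542
endloop
endfacet
facet normal 0.513 -0.561 0.649
outer loop
vertex 2.337 0.07 -1.769
vertex 2.708 0.672 -1.542
vertex 1.315 0.661 -0.45
endloop
endfacet

endsolid


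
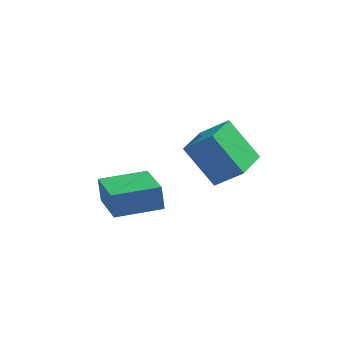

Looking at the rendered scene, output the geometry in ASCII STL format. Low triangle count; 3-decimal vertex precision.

solid 
facet normal -0.741 0.112 -0.662
outer loop
vertex -1.524 -1.024 2.097
vertex -1.094 0.448 1.865
vertex -0.313 -1.606 0.642
endloop
endfacet
facet normal -0.277 -0.949 0.149
outer loop
vertex 0.754 -1.768 1.595
vertex -1.524 -1.024 2.097
vertex -0.313 -1.606 0.642
endloop
endfacet
facet normal -0.742 0.112 -0.662
outer loop
vertex -0.313 -1.606 0.642
vertex -1.094 0.448 1.865
vertex 0.116 -0.135 0.41
endloop
endfacet
facet normal 0.611 -0.294 -0.735
outer loop
vertex 0.116 -0.135 0.41
vertex 0.754 -1.768 1.595
vertex -0.313 -1.606 0.642
endloop
endfacet
facet normal -0.611 0.294 0.735
outer loop
vertex -1.524 -1.024 2.097
vertex -0.027 0.286 2.818
vertex -1.094 0.448 1.865
endloop
endfacet
facet normal -0.277 -0.949 0.150
outer loop
vertex -0.456 -1.185 3.05
vertex -1.524 -1.024 2.097
vertex 0.754 -1.768 1.595
endloop
endfacet
facet normal -0.611 0.294 0.735
outer loop
vertex -0.456 -1.185 3.05
vertex -0.027 0.286 2.818
vertex -1.524 -1.024 2.097
endloop
endfacet
facet normal 0.278 0.949 -0.149
outer loop
vertex -1.094 0.448 1.865
vertex -0.027 0.286 2.818
vertex 0.116 -0.135 0.41
endloop
endfacet
facet normal 0.611 -0.294 -0.735
outer loop
vertex 1.184 -0.296 1.363
vertex 0.754 -1.768 1.595
vertex 0.116 -0.135 0.41
endloop
endfacet
facet normal 0.277 0.949 -0.150
outer loop
vertex 0.116 -0.135 0.41
vertex -0.027 0.286 2.818
vertex 1.184 -0.296 1.363
endloop
endfacet
facet normal 0.741 -0.112 0.662
outer loop
vertex 1.184 -0.296 1.363
vertex -0.456 -1.185 3.05
vertex 0.754 -1.768 1.595
endloop
endfacet
facet normal 0.741 -0.112 0.662
outer loop
vertex -0.027 0.286 2.818
vertex -0.456 -1.185 3.05
vertex 1.184 -0.296 1.363
endloop
endfacet
facet normal -0.908 -0.418 -0.012
outer loop
vertex -4.152 -1.214 -0.733
vertex -4.968 0.578 -1.372
vertex -4.006 -1.504 -1.731
endloop
endfacet
facet normal 0.394 -0.866 0.309
outer loop
vertex -2.252 -0.698 -1.708
vertex -4.152 -1.214 -0.733
vertex -4.006 -1.504 -1.731
endloop
endfacet
facet normal -0.909 -0.418 -0.012
outer loop
vertex -4.006 -1.504 -1.731
vertex -4.968 0.578 -1.372
vertex -4.821 0.288 -2.371
endloop
endfacet
facet normal 0.139 -0.276 -0.951
outer loop
vertex -4.821 0.288 -2.371
vertex -2.252 -0.698 -1.708
vertex -4.006 -1.504 -1.731
endloop
endfacet
facet normal -0.139 0.276 0.951
outer loop
vertex -4.152 -1.214 -0.733
vertex -3.214 1.384 -1.349
vertex -4.968 0.578 -1.372
endloop
endfacet
facet normal 0.394 -0.866 0.309
outer loop
vertex -2.399 -0.408 -0.709
vertex -4.152 -1.214 -0.733
vertex -2.252 -0.698 -1.708
endloop
endfacet
facet normal -0.140 0.276 0.951
outer loop
vertex -2.399 -0.408 -0.709
vertex -3.214 1.384 -1.349
vertex -4.152 -1.214 -0.733
endloop
endfacet
facet normal -0.394 0.866 -0.309
outer loop
vertex -4.968 0.578 -1.372
vertex -3.214 1.384 -1.349
vertex -4.821 0.288 -2.371
endloop
endfacet
facet normal 0.140 -0.276 -0.951
outer loop
vertex -3.068 1.094 -2.347
vertex -2.252 -0.698 -1.708
vertex -4.821 0.288 -2.371
endloop
endfacet
facet normal -0.394 0.866 -0.309
outer loop
vertex -4.821 0.288 -2.371
vertex -3.214 1.384 -1.349
vertex -3.068 1.094 -2.347
endloop
endfacet
facet normal 0.908 0.418 0.012
outer loop
vertex -3.068 1.094 -2.347
vertex -2.399 -0.408 -0.709
vertex -2.252 -0.698 -1.708
endloop
endfacet
facet normal 0.909 0.417 0.012
outer loop
vertex -3.214 1.384 -1.349
vertex -2.399 -0.408 -0.709
vertex -3.068 1.094 -2.347
endloop
endfacet

endsolid


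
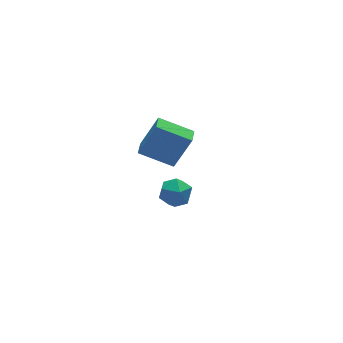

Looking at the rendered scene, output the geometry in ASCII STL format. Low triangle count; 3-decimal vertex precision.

solid 
facet normal -0.789 0.587 0.183
outer loop
vertex -3.724 -1.618 0.276
vertex -3.662 -1.785 1.077
vertex -3.26 -1.145 0.759
endloop
endfacet
facet normal -0.428 0.816 -0.388
outer loop
vertex -3.724 -1.618 0.276
vertex -3.26 -1.145 0.759
vertex -2.992 -1.359 0.014
endloop
endfacet
facet normal -0.411 0.287 -0.865
outer loop
vertex -3.724 -1.618 0.276
vertex -2.992 -1.359 0.014
vertex -3.229 -2.131 -0.129
endloop
endfacet
facet normal -0.762 -0.271 -0.588
outer loop
vertex -3.724 -1.618 0.276
vertex -3.229 -2.131 -0.129
vertex -3.643 -2.394 0.528
endloop
endfacet
facet normal -0.995 -0.085 0.059
outer loop
vertex -3.724 -1.618 0.276
vertex -3.643 -2.394 0.528
vertex -3.662 -1.785 1.077
endloop
endfacet
facet normal 0.243 0.952 -0.186
outer loop
vertex -2.992 -1.359 0.014
vertex -3.26 -1.145 0.759
vertex -2.477 -1.366 0.652
endloop
endfacet
facet normal -0.340 0.581 0.739
outer loop
vertex -3.26 -1.145 0.759
vertex -3.662 -1.785 1.077
vertex -2.891 -1.629 1.309
endloop
endfacet
facet normal -0.674 -0.506 0.538
outer loop
vertex -3.662 -1.785 1.077
vertex -3.643 -2.394 0.528
vertex -3.128 -2.401 1.166
endloop
endfacet
facet normal -0.297 -0.807 -0.510
outer loop
vertex -3.643 -2.394 0.528
vertex -3.229 -2.131 -0.129
vertex -2.86 -2.615 0.421
endloop
endfacet
facet normal 0.269 0.095 -0.958
outer loop
vertex -3.229 -2.131 -0.129
vertex -2.992 -1.359 0.014
vertex -2.458 -1.975 0.103
endloop
endfacet
facet normal 0.762 0.271 0.588
outer loop
vertex -2.396 -2.142 0.904
vertex -2.477 -1.366 0.652
vertex -2.891 -1.629 1.309
endloop
endfacet
facet normal 0.411 -0.287 0.865
outer loop
vertex -2.396 -2.142 0.904
vertex -2.891 -1.629 1.309
vertex -3.128 -2.401 1.166
endloop
endfacet
facet normal 0.428 -0.816 0.388
outer loop
vertex -2.396 -2.142 0.904
vertex -3.128 -2.401 1.166
vertex -2.86 -2.615 0.421
endloop
endfacet
facet normal 0.789 -0.587 -0.183
outer loop
vertex -2.396 -2.142 0.904
vertex -2.86 -2.615 0.421
vertex -2.458 -1.975 0.103
endloop
endfacet
facet normal 0.995 0.085 -0.059
outer loop
vertex -2.396 -2.142 0.904
vertex -2.458 -1.975 0.103
vertex -2.477 -1.366 0.652
endloop
endfacet
facet normal 0.297 0.807 0.510
outer loop
vertex -2.891 -1.629 1.309
vertex -2.477 -1.366 0.652
vertex -3.26 -1.145 0.759
endloop
endfacet
facet normal -0.269 -0.095 0.958
outer loop
vertex -3.128 -2.401 1.166
vertex -2.891 -1.629 1.309
vertex -3.662 -1.785 1.077
endloop
endfacet
facet normal -0.243 -0.952 0.186
outer loop
vertex -2.86 -2.615 0.421
vertex -3.128 -2.401 1.166
vertex -3.643 -2.394 0.528
endloop
endfacet
facet normal 0.340 -0.581 -0.739
outer loop
vertex -2.458 -1.975 0.103
vertex -2.86 -2.615 0.421
vertex -3.229 -2.131 -0.129
endloop
endfacet
facet normal 0.674 0.506 -0.538
outer loop
vertex -2.477 -1.366 0.652
vertex -2.458 -1.975 0.103
vertex -2.992 -1.359 0.014
endloop
endfacet
facet normal -0.723 0.567 0.395
outer loop
vertex -1.045 4.051 -1.21
vertex -0.594 4.722 -1.348
vertex -1.903 4.248 -3.062
endloop
endfacet
facet normal -0.550 -0.818 0.168
outer loop
vertex -0.566 3.198 -3.792
vertex -1.045 4.051 -1.21
vertex -1.903 4.248 -3.062
endloop
endfacet
facet normal -0.723 0.567 0.395
outer loop
vertex -1.903 4.248 -3.062
vertex -0.594 4.722 -1.348
vertex -1.451 4.919 -3.199
endloop
endfacet
facet normal -0.417 0.097 -0.904
outer loop
vertex -1.451 4.919 -3.199
vertex -0.566 3.198 -3.792
vertex -1.903 4.248 -3.062
endloop
endfacet
facet normal 0.418 -0.095 0.903
outer loop
vertex -1.045 4.051 -1.21
vertex 0.743 3.672 -2.078
vertex -0.594 4.722 -1.348
endloop
endfacet
facet normal -0.551 -0.818 0.168
outer loop
vertex 0.291 3.001 -1.941
vertex -1.045 4.051 -1.21
vertex -0.566 3.198 -3.792
endloop
endfacet
facet normal 0.418 -0.097 0.903
outer loop
vertex 0.291 3.001 -1.941
vertex 0.743 3.672 -2.078
vertex -1.045 4.051 -1.21
endloop
endfacet
facet normal 0.551 0.818 -0.168
outer loop
vertex -0.594 4.722 -1.348
vertex 0.743 3.672 -2.078
vertex -1.451 4.919 -3.199
endloop
endfacet
facet normal -0.419 0.096 -0.903
outer loop
vertex -0.115 3.869 -3.93
vertex -0.566 3.198 -3.792
vertex -1.451 4.919 -3.199
endloop
endfacet
facet normal 0.551 0.818 -0.168
outer loop
vertex -1.451 4.919 -3.199
vertex 0.743 3.672 -2.078
vertex -0.115 3.869 -3.93
endloop
endfacet
facet normal 0.723 -0.567 -0.395
outer loop
vertex -0.115 3.869 -3.93
vertex 0.291 3.001 -1.941
vertex -0.566 3.198 -3.792
endloop
endfacet
facet normal 0.723 -0.567 -0.395
outer loop
vertex 0.743 3.672 -2.078
vertex 0.291 3.001 -1.941
vertex -0.115 3.869 -3.93
endloop
endfacet

endsolid


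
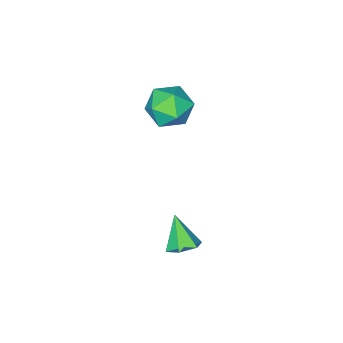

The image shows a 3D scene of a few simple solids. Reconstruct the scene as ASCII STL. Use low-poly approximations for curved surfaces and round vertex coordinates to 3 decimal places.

solid 
facet normal 0.188 0.574 -0.797
outer loop
vertex 2.684 2.961 0.045
vertex 1.91 3.261 0.078
vertex 2.52 3.64 0.495
endloop
endfacet
facet normal 0.814 -0.171 0.554
outer loop
vertex 2.684 2.961 0.045
vertex 2.52 3.64 0.495
vertex 1.59 2.279 1.442
endloop
endfacet
facet normal 0.188 0.574 -0.797
outer loop
vertex 2.52 3.64 0.495
vertex 1.91 3.261 0.078
vertex 1.747 3.939 0.528
endloop
endfacet
facet normal 0.213 0.456 0.864
outer loop
vertex 2.52 3.64 0.495
vertex 1.747 3.939 0.528
vertex 1.59 2.279 1.442
endloop
endfacet
facet normal 0.187 0.574 -0.797
outer loop
vertex 1.747 3.939 0.528
vertex 1.91 3.261 0.078
vertex 1.137 3.56 0.112
endloop
endfacet
facet normal -0.673 0.404 0.619
outer loop
vertex 1.747 3.939 0.528
vertex 1.137 3.56 0.112
vertex 1.59 2.279 1.442
endloop
endfacet
facet normal 0.187 0.574 -0.798
outer loop
vertex 1.137 3.56 0.112
vertex 1.91 3.261 0.078
vertex 1.301 2.881 -0.338
endloop
endfacet
facet normal -0.960 -0.274 0.063
outer loop
vertex 1.137 3.56 0.112
vertex 1.301 2.881 -0.338
vertex 1.59 2.279 1.442
endloop
endfacet
facet normal 0.188 0.573 -0.798
outer loop
vertex 1.301 2.881 -0.338
vertex 1.91 3.261 0.078
vertex 2.074 2.582 -0.371
endloop
endfacet
facet normal -0.359 -0.900 -0.246
outer loop
vertex 1.301 2.881 -0.338
vertex 2.074 2.582 -0.371
vertex 1.59 2.279 1.442
endloop
endfacet
facet normal 0.188 0.573 -0.798
outer loop
vertex 2.074 2.582 -0.371
vertex 1.91 3.261 0.078
vertex 2.684 2.961 0.045
endloop
endfacet
facet normal 0.528 -0.849 -0.001
outer loop
vertex 2.074 2.582 -0.371
vertex 2.684 2.961 0.045
vertex 1.59 2.279 1.442
endloop
endfacet
facet normal -0.178 0.982 -0.067
outer loop
vertex -2.397 -1.566 2.287
vertex -2.969 -1.594 3.4
vertex -1.739 -1.375 3.334
endloop
endfacet
facet normal 0.422 0.807 -0.412
outer loop
vertex -2.397 -1.566 2.287
vertex -1.739 -1.375 3.334
vertex -1.268 -2.088 2.42
endloop
endfacet
facet normal 0.257 0.325 -0.910
outer loop
vertex -2.397 -1.566 2.287
vertex -1.268 -2.088 2.42
vertex -2.207 -2.746 1.92
endloop
endfacet
facet normal -0.445 0.200 -0.873
outer loop
vertex -2.397 -1.566 2.287
vertex -2.207 -2.746 1.92
vertex -3.258 -2.441 2.526
endloop
endfacet
facet normal -0.714 0.606 -0.351
outer loop
vertex -2.397 -1.566 2.287
vertex -3.258 -2.441 2.526
vertex -2.969 -1.594 3.4
endloop
endfacet
facet normal 0.864 0.500 0.056
outer loop
vertex -1.268 -2.088 2.42
vertex -1.739 -1.375 3.334
vertex -1.142 -2.439 3.614
endloop
endfacet
facet normal -0.106 0.781 0.615
outer loop
vertex -1.739 -1.375 3.334
vertex -2.969 -1.594 3.4
vertex -2.193 -2.134 4.22
endloop
endfacet
facet normal -0.973 0.173 0.154
outer loop
vertex -2.969 -1.594 3.4
vertex -3.258 -2.441 2.526
vertex -3.132 -2.792 3.72
endloop
endfacet
facet normal -0.538 -0.484 -0.690
outer loop
vertex -3.258 -2.441 2.526
vertex -2.207 -2.746 1.92
vertex -2.661 -3.505 2.806
endloop
endfacet
facet normal 0.597 -0.282 -0.751
outer loop
vertex -2.207 -2.746 1.92
vertex -1.268 -2.088 2.42
vertex -1.431 -3.286 2.74
endloop
endfacet
facet normal 0.445 -0.200 0.873
outer loop
vertex -2.003 -3.314 3.853
vertex -1.142 -2.439 3.614
vertex -2.193 -2.134 4.22
endloop
endfacet
facet normal -0.257 -0.325 0.910
outer loop
vertex -2.003 -3.314 3.853
vertex -2.193 -2.134 4.22
vertex -3.132 -2.792 3.72
endloop
endfacet
facet normal -0.422 -0.807 0.412
outer loop
vertex -2.003 -3.314 3.853
vertex -3.132 -2.792 3.72
vertex -2.661 -3.505 2.806
endloop
endfacet
facet normal 0.178 -0.982 0.067
outer loop
vertex -2.003 -3.314 3.853
vertex -2.661 -3.505 2.806
vertex -1.431 -3.286 2.74
endloop
endfacet
facet normal 0.714 -0.606 0.351
outer loop
vertex -2.003 -3.314 3.853
vertex -1.431 -3.286 2.74
vertex -1.142 -2.439 3.614
endloop
endfacet
facet normal 0.538 0.484 0.690
outer loop
vertex -2.193 -2.134 4.22
vertex -1.142 -2.439 3.614
vertex -1.739 -1.375 3.334
endloop
endfacet
facet normal -0.597 0.282 0.751
outer loop
vertex -3.132 -2.792 3.72
vertex -2.193 -2.134 4.22
vertex -2.969 -1.594 3.4
endloop
endfacet
facet normal -0.864 -0.500 -0.056
outer loop
vertex -2.661 -3.505 2.806
vertex -3.132 -2.792 3.72
vertex -3.258 -2.441 2.526
endloop
endfacet
facet normal 0.106 -0.781 -0.615
outer loop
vertex -1.431 -3.286 2.74
vertex -2.661 -3.505 2.806
vertex -2.207 -2.746 1.92
endloop
endfacet
facet normal 0.973 -0.173 -0.154
outer loop
vertex -1.142 -2.439 3.614
vertex -1.431 -3.286 2.74
vertex -1.268 -2.088 2.42
endloop
endfacet

endsolid


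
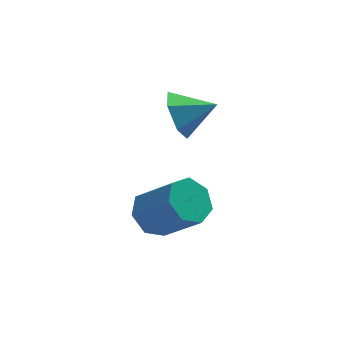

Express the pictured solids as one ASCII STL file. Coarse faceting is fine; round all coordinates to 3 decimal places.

solid 
facet normal -0.895 0.236 -0.380
outer loop
vertex -0.629 1.216 -1.597
vertex -1.061 0.896 -0.778
vertex -0.783 1.833 -0.851
endloop
endfacet
facet normal 0.820 0.513 -0.255
outer loop
vertex -0.629 1.216 -1.597
vertex -0.783 1.833 -0.851
vertex 0.201 0.564 -0.242
endloop
endfacet
facet normal -0.895 0.236 -0.380
outer loop
vertex -0.783 1.833 -0.851
vertex -1.061 0.896 -0.778
vertex -1.215 1.513 -0.032
endloop
endfacet
facet normal 0.524 0.663 0.535
outer loop
vertex -0.783 1.833 -0.851
vertex -1.215 1.513 -0.032
vertex 0.201 0.564 -0.242
endloop
endfacet
facet normal -0.895 0.235 -0.379
outer loop
vertex -1.215 1.513 -0.032
vertex -1.061 0.896 -0.778
vertex -1.493 0.576 0.042
endloop
endfacet
facet normal 0.165 0.029 0.986
outer loop
vertex -1.215 1.513 -0.032
vertex -1.493 0.576 0.042
vertex 0.201 0.564 -0.242
endloop
endfacet
facet normal -0.895 0.235 -0.379
outer loop
vertex -1.493 0.576 0.042
vertex -1.061 0.896 -0.778
vertex -1.339 -0.041 -0.704
endloop
endfacet
facet normal 0.103 -0.756 0.646
outer loop
vertex -1.493 0.576 0.042
vertex -1.339 -0.041 -0.704
vertex 0.201 0.564 -0.242
endloop
endfacet
facet normal -0.895 0.236 -0.379
outer loop
vertex -1.339 -0.041 -0.704
vertex -1.061 0.896 -0.778
vertex -0.907 0.28 -1.524
endloop
endfacet
facet normal 0.399 -0.906 -0.144
outer loop
vertex -1.339 -0.041 -0.704
vertex -0.907 0.28 -1.524
vertex 0.201 0.564 -0.242
endloop
endfacet
facet normal -0.895 0.236 -0.380
outer loop
vertex -0.907 0.28 -1.524
vertex -1.061 0.896 -0.778
vertex -0.629 1.216 -1.597
endloop
endfacet
facet normal 0.757 -0.271 -0.594
outer loop
vertex -0.907 0.28 -1.524
vertex -0.629 1.216 -1.597
vertex 0.201 0.564 -0.242
endloop
endfacet
facet normal -0.493 0.516 -0.700
outer loop
vertex -1.943 -1.319 -3.223
vertex -2.651 -1.867 -3.129
vertex -2.472 -1.102 -2.691
endloop
endfacet
facet normal 0.546 0.810 0.213
outer loop
vertex -1.943 -1.319 -3.223
vertex -2.472 -1.102 -2.691
vertex -1.002 -2.305 -1.885
endloop
endfacet
facet normal 0.547 0.810 0.211
outer loop
vertex -1.002 -2.305 -1.885
vertex -2.472 -1.102 -2.691
vertex -1.53 -2.087 -1.353
endloop
endfacet
facet normal 0.493 -0.516 0.701
outer loop
vertex -1.002 -2.305 -1.885
vertex -1.53 -2.087 -1.353
vertex -1.709 -2.853 -1.791
endloop
endfacet
facet normal -0.493 0.516 -0.700
outer loop
vertex -2.472 -1.102 -2.691
vertex -2.651 -1.867 -3.129
vertex -3.135 -1.461 -2.489
endloop
endfacet
facet normal -0.189 0.723 0.665
outer loop
vertex -2.472 -1.102 -2.691
vertex -3.135 -1.461 -2.489
vertex -1.53 -2.087 -1.353
endloop
endfacet
facet normal -0.189 0.723 0.665
outer loop
vertex -1.53 -2.087 -1.353
vertex -3.135 -1.461 -2.489
vertex -2.194 -2.446 -1.151
endloop
endfacet
facet normal 0.492 -0.516 0.701
outer loop
vertex -1.53 -2.087 -1.353
vertex -2.194 -2.446 -1.151
vertex -1.709 -2.853 -1.791
endloop
endfacet
facet normal -0.493 0.516 -0.700
outer loop
vertex -3.135 -1.461 -2.489
vertex -2.651 -1.867 -3.129
vertex -3.434 -2.126 -2.769
endloop
endfacet
facet normal -0.782 0.092 0.617
outer loop
vertex -3.135 -1.461 -2.489
vertex -3.434 -2.126 -2.769
vertex -2.194 -2.446 -1.151
endloop
endfacet
facet normal -0.782 0.091 0.617
outer loop
vertex -2.194 -2.446 -1.151
vertex -3.434 -2.126 -2.769
vertex -2.492 -3.111 -1.43
endloop
endfacet
facet normal 0.493 -0.515 0.701
outer loop
vertex -2.194 -2.446 -1.151
vertex -2.492 -3.111 -1.43
vertex -1.709 -2.853 -1.791
endloop
endfacet
facet normal -0.493 0.516 -0.701
outer loop
vertex -3.434 -2.126 -2.769
vertex -2.651 -1.867 -3.129
vertex -3.143 -2.596 -3.32
endloop
endfacet
facet normal -0.786 -0.609 0.105
outer loop
vertex -3.434 -2.126 -2.769
vertex -3.143 -2.596 -3.32
vertex -2.492 -3.111 -1.43
endloop
endfacet
facet normal -0.786 -0.609 0.105
outer loop
vertex -2.492 -3.111 -1.43
vertex -3.143 -2.596 -3.32
vertex -2.201 -3.582 -1.981
endloop
endfacet
facet normal 0.493 -0.515 0.701
outer loop
vertex -2.492 -3.111 -1.43
vertex -2.201 -3.582 -1.981
vertex -1.709 -2.853 -1.791
endloop
endfacet
facet normal -0.492 0.516 -0.701
outer loop
vertex -3.143 -2.596 -3.32
vertex -2.651 -1.867 -3.129
vertex -2.481 -2.518 -3.727
endloop
endfacet
facet normal -0.199 -0.851 -0.487
outer loop
vertex -3.143 -2.596 -3.32
vertex -2.481 -2.518 -3.727
vertex -2.201 -3.582 -1.981
endloop
endfacet
facet normal -0.199 -0.851 -0.487
outer loop
vertex -2.201 -3.582 -1.981
vertex -2.481 -2.518 -3.727
vertex -1.54 -3.503 -2.389
endloop
endfacet
facet normal 0.494 -0.516 0.700
outer loop
vertex -2.201 -3.582 -1.981
vertex -1.54 -3.503 -2.389
vertex -1.709 -2.853 -1.791
endloop
endfacet
facet normal -0.493 0.515 -0.701
outer loop
vertex -2.481 -2.518 -3.727
vertex -2.651 -1.867 -3.129
vertex -1.947 -1.95 -3.685
endloop
endfacet
facet normal 0.538 -0.453 -0.711
outer loop
vertex -2.481 -2.518 -3.727
vertex -1.947 -1.95 -3.685
vertex -1.54 -3.503 -2.389
endloop
endfacet
facet normal 0.538 -0.452 -0.711
outer loop
vertex -1.54 -3.503 -2.389
vertex -1.947 -1.95 -3.685
vertex -1.006 -2.935 -2.346
endloop
endfacet
facet normal 0.493 -0.516 0.700
outer loop
vertex -1.54 -3.503 -2.389
vertex -1.006 -2.935 -2.346
vertex -1.709 -2.853 -1.791
endloop
endfacet
facet normal -0.493 0.516 -0.701
outer loop
vertex -1.947 -1.95 -3.685
vertex -2.651 -1.867 -3.129
vertex -1.943 -1.319 -3.223
endloop
endfacet
facet normal 0.870 0.287 -0.400
outer loop
vertex -1.947 -1.95 -3.685
vertex -1.943 -1.319 -3.223
vertex -1.006 -2.935 -2.346
endloop
endfacet
facet normal 0.870 0.287 -0.400
outer loop
vertex -1.006 -2.935 -2.346
vertex -1.943 -1.319 -3.223
vertex -1.002 -2.305 -1.885
endloop
endfacet
facet normal 0.493 -0.516 0.701
outer loop
vertex -1.006 -2.935 -2.346
vertex -1.002 -2.305 -1.885
vertex -1.709 -2.853 -1.791
endloop
endfacet

endsolid


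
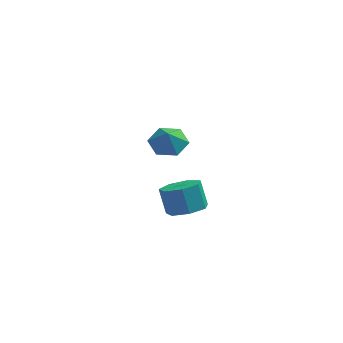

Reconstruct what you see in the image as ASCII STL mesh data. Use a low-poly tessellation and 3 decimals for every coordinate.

solid 
facet normal -0.011 0.425 -0.905
outer loop
vertex 0.144 3.263 1.929
vertex -0.926 3.26 1.941
vertex -0.389 4.1 2.329
endloop
endfacet
facet normal 0.665 0.069 0.743
outer loop
vertex 0.144 3.263 1.929
vertex -0.389 4.1 2.329
vertex -0.914 2.8 2.919
endloop
endfacet
facet normal -0.011 0.425 -0.905
outer loop
vertex -0.389 4.1 2.329
vertex -0.926 3.26 1.941
vertex -1.459 4.097 2.341
endloop
endfacet
facet normal 0.009 0.410 0.912
outer loop
vertex -0.389 4.1 2.329
vertex -1.459 4.097 2.341
vertex -0.914 2.8 2.919
endloop
endfacet
facet normal -0.012 0.425 -0.905
outer loop
vertex -1.459 4.097 2.341
vertex -0.926 3.26 1.941
vertex -1.996 3.256 1.953
endloop
endfacet
facet normal -0.649 0.065 0.758
outer loop
vertex -1.459 4.097 2.341
vertex -1.996 3.256 1.953
vertex -0.914 2.8 2.919
endloop
endfacet
facet normal -0.012 0.425 -0.905
outer loop
vertex -1.996 3.256 1.953
vertex -0.926 3.26 1.941
vertex -1.463 2.419 1.553
endloop
endfacet
facet normal -0.651 -0.622 0.435
outer loop
vertex -1.996 3.256 1.953
vertex -1.463 2.419 1.553
vertex -0.914 2.8 2.919
endloop
endfacet
facet normal -0.010 0.424 -0.905
outer loop
vertex -1.463 2.419 1.553
vertex -0.926 3.26 1.941
vertex -0.393 2.422 1.542
endloop
endfacet
facet normal 0.005 -0.964 0.267
outer loop
vertex -1.463 2.419 1.553
vertex -0.393 2.422 1.542
vertex -0.914 2.8 2.919
endloop
endfacet
facet normal -0.011 0.424 -0.906
outer loop
vertex -0.393 2.422 1.542
vertex -0.926 3.26 1.941
vertex 0.144 3.263 1.929
endloop
endfacet
facet normal 0.664 -0.618 0.421
outer loop
vertex -0.393 2.422 1.542
vertex 0.144 3.263 1.929
vertex -0.914 2.8 2.919
endloop
endfacet
facet normal 0.273 -0.386 -0.881
outer loop
vertex 1.5 -2.704 1.975
vertex 0.569 -3.183 1.897
vertex 0.843 -2.226 1.562
endloop
endfacet
facet normal 0.637 0.758 -0.136
outer loop
vertex 1.5 -2.704 1.975
vertex 0.843 -2.226 1.562
vertex 1.102 -2.139 3.261
endloop
endfacet
facet normal 0.637 0.758 -0.136
outer loop
vertex 1.102 -2.139 3.261
vertex 0.843 -2.226 1.562
vertex 0.445 -1.661 2.848
endloop
endfacet
facet normal -0.272 0.387 0.881
outer loop
vertex 1.102 -2.139 3.261
vertex 0.445 -1.661 2.848
vertex 0.171 -2.617 3.183
endloop
endfacet
facet normal 0.273 -0.387 -0.881
outer loop
vertex 0.843 -2.226 1.562
vertex 0.569 -3.183 1.897
vertex -0.02 -2.469 1.401
endloop
endfacet
facet normal -0.167 0.883 -0.439
outer loop
vertex 0.843 -2.226 1.562
vertex -0.02 -2.469 1.401
vertex 0.445 -1.661 2.848
endloop
endfacet
facet normal -0.167 0.883 -0.439
outer loop
vertex 0.445 -1.661 2.848
vertex -0.02 -2.469 1.401
vertex -0.418 -1.904 2.687
endloop
endfacet
facet normal -0.273 0.387 0.881
outer loop
vertex 0.445 -1.661 2.848
vertex -0.418 -1.904 2.687
vertex 0.171 -2.617 3.183
endloop
endfacet
facet normal 0.272 -0.387 -0.881
outer loop
vertex -0.02 -2.469 1.401
vertex 0.569 -3.183 1.897
vertex -0.44 -3.249 1.614
endloop
endfacet
facet normal -0.845 0.342 -0.412
outer loop
vertex -0.02 -2.469 1.401
vertex -0.44 -3.249 1.614
vertex -0.418 -1.904 2.687
endloop
endfacet
facet normal -0.845 0.342 -0.412
outer loop
vertex -0.418 -1.904 2.687
vertex -0.44 -3.249 1.614
vertex -0.838 -2.684 2.9
endloop
endfacet
facet normal -0.273 0.387 0.881
outer loop
vertex -0.418 -1.904 2.687
vertex -0.838 -2.684 2.9
vertex 0.171 -2.617 3.183
endloop
endfacet
facet normal 0.272 -0.387 -0.881
outer loop
vertex -0.44 -3.249 1.614
vertex 0.569 -3.183 1.897
vertex -0.1 -3.979 2.04
endloop
endfacet
facet normal -0.887 -0.456 -0.074
outer loop
vertex -0.44 -3.249 1.614
vertex -0.1 -3.979 2.04
vertex -0.838 -2.684 2.9
endloop
endfacet
facet normal -0.887 -0.456 -0.074
outer loop
vertex -0.838 -2.684 2.9
vertex -0.1 -3.979 2.04
vertex -0.498 -3.414 3.326
endloop
endfacet
facet normal -0.273 0.387 0.881
outer loop
vertex -0.838 -2.684 2.9
vertex -0.498 -3.414 3.326
vertex 0.171 -2.617 3.183
endloop
endfacet
facet normal 0.272 -0.387 -0.881
outer loop
vertex -0.1 -3.979 2.04
vertex 0.569 -3.183 1.897
vertex 0.744 -4.109 2.358
endloop
endfacet
facet normal -0.261 -0.911 0.320
outer loop
vertex -0.1 -3.979 2.04
vertex 0.744 -4.109 2.358
vertex -0.498 -3.414 3.326
endloop
endfacet
facet normal -0.261 -0.911 0.320
outer loop
vertex -0.498 -3.414 3.326
vertex 0.744 -4.109 2.358
vertex 0.346 -3.544 3.644
endloop
endfacet
facet normal -0.272 0.387 0.881
outer loop
vertex -0.498 -3.414 3.326
vertex 0.346 -3.544 3.644
vertex 0.171 -2.617 3.183
endloop
endfacet
facet normal 0.272 -0.387 -0.881
outer loop
vertex 0.744 -4.109 2.358
vertex 0.569 -3.183 1.897
vertex 1.456 -3.542 2.329
endloop
endfacet
facet normal 0.561 -0.680 0.472
outer loop
vertex 0.744 -4.109 2.358
vertex 1.456 -3.542 2.329
vertex 0.346 -3.544 3.644
endloop
endfacet
facet normal 0.561 -0.680 0.472
outer loop
vertex 0.346 -3.544 3.644
vertex 1.456 -3.542 2.329
vertex 1.058 -2.977 3.615
endloop
endfacet
facet normal -0.272 0.387 0.881
outer loop
vertex 0.346 -3.544 3.644
vertex 1.058 -2.977 3.615
vertex 0.171 -2.617 3.183
endloop
endfacet
facet normal 0.273 -0.387 -0.881
outer loop
vertex 1.456 -3.542 2.329
vertex 0.569 -3.183 1.897
vertex 1.5 -2.704 1.975
endloop
endfacet
facet normal 0.961 0.063 0.270
outer loop
vertex 1.456 -3.542 2.329
vertex 1.5 -2.704 1.975
vertex 1.058 -2.977 3.615
endloop
endfacet
facet normal 0.961 0.063 0.270
outer loop
vertex 1.058 -2.977 3.615
vertex 1.5 -2.704 1.975
vertex 1.102 -2.139 3.261
endloop
endfacet
facet normal -0.272 0.387 0.881
outer loop
vertex 1.058 -2.977 3.615
vertex 1.102 -2.139 3.261
vertex 0.171 -2.617 3.183
endloop
endfacet

endsolid
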